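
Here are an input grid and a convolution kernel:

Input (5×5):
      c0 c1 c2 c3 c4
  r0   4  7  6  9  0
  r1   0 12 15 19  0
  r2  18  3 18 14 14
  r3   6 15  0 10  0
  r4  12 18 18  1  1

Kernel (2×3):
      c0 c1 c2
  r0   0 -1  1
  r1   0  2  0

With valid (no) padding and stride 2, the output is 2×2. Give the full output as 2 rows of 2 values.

23 29
45 20

Output[0,0]: The receptive field on the input at this output position is [4 7 6 / 0 12 15]. Elementwise product with the kernel and sum: 7·-1 + 6·1 + 12·2.
Output[0,1]: The receptive field on the input at this output position is [6 9 0 / 15 19 0]. Elementwise product with the kernel and sum: 9·-1 + 0·1 + 19·2.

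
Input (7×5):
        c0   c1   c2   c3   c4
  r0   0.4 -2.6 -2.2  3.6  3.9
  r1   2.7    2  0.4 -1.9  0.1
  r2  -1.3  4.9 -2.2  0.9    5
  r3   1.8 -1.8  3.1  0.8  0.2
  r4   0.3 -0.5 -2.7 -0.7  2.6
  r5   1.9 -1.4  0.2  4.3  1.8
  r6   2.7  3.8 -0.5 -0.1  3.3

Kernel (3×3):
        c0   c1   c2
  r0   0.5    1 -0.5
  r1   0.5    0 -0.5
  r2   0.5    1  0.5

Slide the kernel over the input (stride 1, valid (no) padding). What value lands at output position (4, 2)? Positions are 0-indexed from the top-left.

-2.85

The receptive field on the input at this output position is [-2.7 -0.7 2.6 / 0.2 4.3 1.8 / -0.5 -0.1 3.3]. Elementwise product with the kernel and sum: -2.7·0.5 + -0.7·1 + 2.6·-0.5 + 0.2·0.5 + 1.8·-0.5 + -0.5·0.5 + -0.1·1 + 3.3·0.5.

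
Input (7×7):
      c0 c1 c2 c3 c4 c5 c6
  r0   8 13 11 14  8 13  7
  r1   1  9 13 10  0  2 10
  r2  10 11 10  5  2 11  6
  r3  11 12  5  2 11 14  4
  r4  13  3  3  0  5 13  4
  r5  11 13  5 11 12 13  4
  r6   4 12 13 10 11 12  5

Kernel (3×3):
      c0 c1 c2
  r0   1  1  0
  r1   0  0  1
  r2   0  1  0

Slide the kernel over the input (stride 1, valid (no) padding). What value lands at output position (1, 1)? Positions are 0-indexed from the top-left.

The receptive field on the input at this output position is [9 13 10 / 11 10 5 / 12 5 2]. Elementwise product with the kernel and sum: 9·1 + 13·1 + 5·1 + 5·1.

32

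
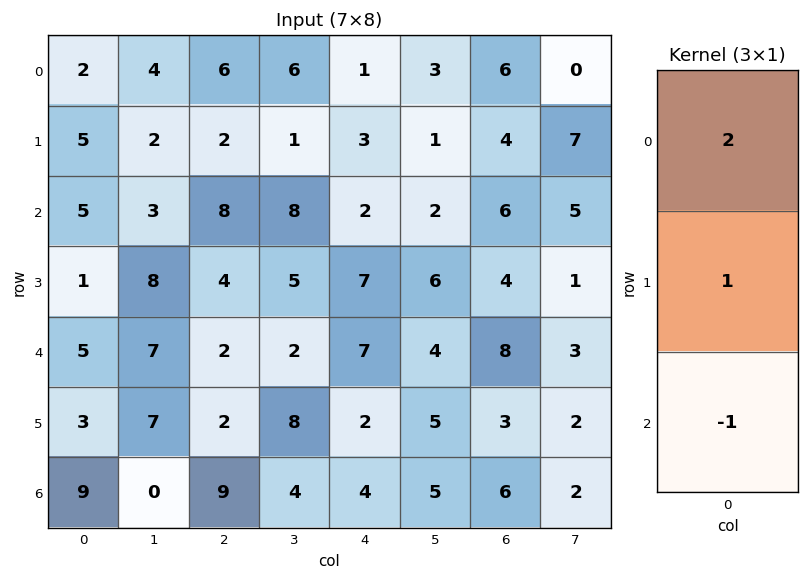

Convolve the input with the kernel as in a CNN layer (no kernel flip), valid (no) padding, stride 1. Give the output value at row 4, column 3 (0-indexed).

The receptive field on the input at this output position is [2 / 8 / 4]. Elementwise product with the kernel and sum: 2·2 + 8·1 + 4·-1.

8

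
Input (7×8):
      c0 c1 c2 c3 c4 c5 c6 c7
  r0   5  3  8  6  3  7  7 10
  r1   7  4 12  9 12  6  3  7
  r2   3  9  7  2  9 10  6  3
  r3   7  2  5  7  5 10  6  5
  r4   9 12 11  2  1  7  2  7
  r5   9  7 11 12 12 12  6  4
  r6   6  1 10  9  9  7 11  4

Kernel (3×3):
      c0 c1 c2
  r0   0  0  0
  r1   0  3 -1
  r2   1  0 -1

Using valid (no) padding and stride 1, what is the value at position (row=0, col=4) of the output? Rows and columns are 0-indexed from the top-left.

The receptive field on the input at this output position is [3 7 7 / 12 6 3 / 9 10 6]. Elementwise product with the kernel and sum: 6·3 + 3·-1 + 9·1 + 6·-1.

18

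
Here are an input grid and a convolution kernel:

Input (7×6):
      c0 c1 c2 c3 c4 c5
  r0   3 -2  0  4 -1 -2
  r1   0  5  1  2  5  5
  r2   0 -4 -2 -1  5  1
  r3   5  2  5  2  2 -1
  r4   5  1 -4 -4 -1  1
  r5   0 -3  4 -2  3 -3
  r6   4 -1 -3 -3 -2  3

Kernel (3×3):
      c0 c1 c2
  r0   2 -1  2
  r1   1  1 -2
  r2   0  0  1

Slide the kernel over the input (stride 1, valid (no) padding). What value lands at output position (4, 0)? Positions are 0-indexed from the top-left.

-13

The receptive field on the input at this output position is [5 1 -4 / 0 -3 4 / 4 -1 -3]. Elementwise product with the kernel and sum: 5·2 + 1·-1 + -4·2 + 0·1 + -3·1 + 4·-2 + -3·1.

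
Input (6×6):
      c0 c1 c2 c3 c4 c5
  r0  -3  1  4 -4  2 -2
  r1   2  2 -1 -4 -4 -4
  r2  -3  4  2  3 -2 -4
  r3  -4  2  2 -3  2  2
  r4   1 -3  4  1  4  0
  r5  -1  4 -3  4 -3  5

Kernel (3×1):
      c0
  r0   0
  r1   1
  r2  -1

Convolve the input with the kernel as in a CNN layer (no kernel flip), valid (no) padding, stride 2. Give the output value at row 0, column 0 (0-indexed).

5

The receptive field on the input at this output position is [-3 / 2 / -3]. Elementwise product with the kernel and sum: 2·1 + -3·-1.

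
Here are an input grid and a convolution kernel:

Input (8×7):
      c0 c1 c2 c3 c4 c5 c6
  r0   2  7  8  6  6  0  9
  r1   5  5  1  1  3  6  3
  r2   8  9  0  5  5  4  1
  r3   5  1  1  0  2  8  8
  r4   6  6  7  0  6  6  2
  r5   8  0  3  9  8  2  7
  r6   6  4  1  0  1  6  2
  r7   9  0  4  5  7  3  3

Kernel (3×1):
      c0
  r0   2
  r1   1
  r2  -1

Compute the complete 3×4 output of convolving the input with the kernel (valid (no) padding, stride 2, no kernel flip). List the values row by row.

1 17 10 20
15 -6 6 8
14 16 19 9

Output[0,0]: The receptive field on the input at this output position is [2 / 5 / 8]. Elementwise product with the kernel and sum: 2·2 + 5·1 + 8·-1.
Output[0,1]: The receptive field on the input at this output position is [8 / 1 / 0]. Elementwise product with the kernel and sum: 8·2 + 1·1 + 0·-1.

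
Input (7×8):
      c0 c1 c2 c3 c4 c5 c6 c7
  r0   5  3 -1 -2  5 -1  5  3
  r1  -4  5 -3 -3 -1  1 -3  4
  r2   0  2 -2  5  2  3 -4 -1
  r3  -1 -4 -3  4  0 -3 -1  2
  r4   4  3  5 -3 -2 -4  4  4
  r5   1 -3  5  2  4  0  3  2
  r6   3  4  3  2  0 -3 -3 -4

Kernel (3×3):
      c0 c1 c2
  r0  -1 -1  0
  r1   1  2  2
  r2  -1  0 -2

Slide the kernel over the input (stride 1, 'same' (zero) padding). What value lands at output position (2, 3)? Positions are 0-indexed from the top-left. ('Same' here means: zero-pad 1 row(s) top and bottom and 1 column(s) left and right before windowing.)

The receptive field on the zero-padded input at this output position is [-3 -3 -1 / -2 5 2 / -3 4 0]. Elementwise product with the kernel and sum: -3·-1 + -3·-1 + -2·1 + 5·2 + 2·2 + -3·-1 + 0·-2.

21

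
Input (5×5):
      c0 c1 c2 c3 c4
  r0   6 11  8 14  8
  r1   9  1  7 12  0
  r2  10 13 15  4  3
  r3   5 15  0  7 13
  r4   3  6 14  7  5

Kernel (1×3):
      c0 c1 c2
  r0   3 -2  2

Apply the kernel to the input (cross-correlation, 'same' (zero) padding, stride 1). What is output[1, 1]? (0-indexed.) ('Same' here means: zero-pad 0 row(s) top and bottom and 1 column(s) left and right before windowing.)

39

The receptive field on the zero-padded input at this output position is [9 1 7]. Elementwise product with the kernel and sum: 9·3 + 1·-2 + 7·2.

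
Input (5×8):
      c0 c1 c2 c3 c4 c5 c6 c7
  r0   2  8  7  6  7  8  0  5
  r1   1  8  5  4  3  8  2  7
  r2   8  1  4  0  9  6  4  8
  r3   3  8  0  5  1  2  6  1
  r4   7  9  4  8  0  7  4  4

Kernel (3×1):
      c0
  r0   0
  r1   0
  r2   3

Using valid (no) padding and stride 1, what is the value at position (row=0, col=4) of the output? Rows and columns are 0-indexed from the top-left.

27

The receptive field on the input at this output position is [7 / 3 / 9]. Elementwise product with the kernel and sum: 9·3.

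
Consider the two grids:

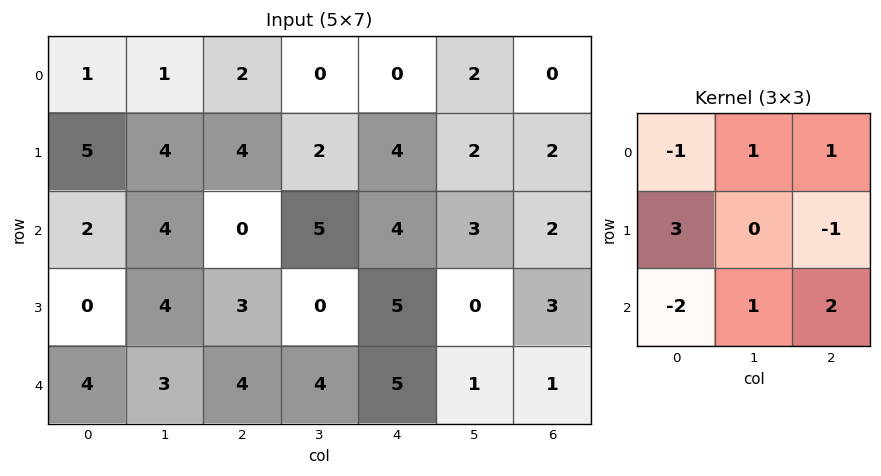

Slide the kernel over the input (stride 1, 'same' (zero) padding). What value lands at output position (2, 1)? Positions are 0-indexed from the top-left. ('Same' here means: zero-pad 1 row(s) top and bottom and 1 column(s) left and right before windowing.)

The receptive field on the zero-padded input at this output position is [5 4 4 / 2 4 0 / 0 4 3]. Elementwise product with the kernel and sum: 5·-1 + 4·1 + 4·1 + 2·3 + 0·-1 + 0·-2 + 4·1 + 3·2.

19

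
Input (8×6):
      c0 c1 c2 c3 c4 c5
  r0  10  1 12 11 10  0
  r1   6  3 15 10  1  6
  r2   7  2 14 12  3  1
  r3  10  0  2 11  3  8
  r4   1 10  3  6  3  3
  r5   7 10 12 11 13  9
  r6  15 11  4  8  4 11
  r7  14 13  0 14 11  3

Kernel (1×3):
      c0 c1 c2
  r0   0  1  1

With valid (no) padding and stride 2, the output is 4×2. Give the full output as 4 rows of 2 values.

Output[0,0]: The receptive field on the input at this output position is [10 1 12]. Elementwise product with the kernel and sum: 1·1 + 12·1.

13 21
16 15
13 9
15 12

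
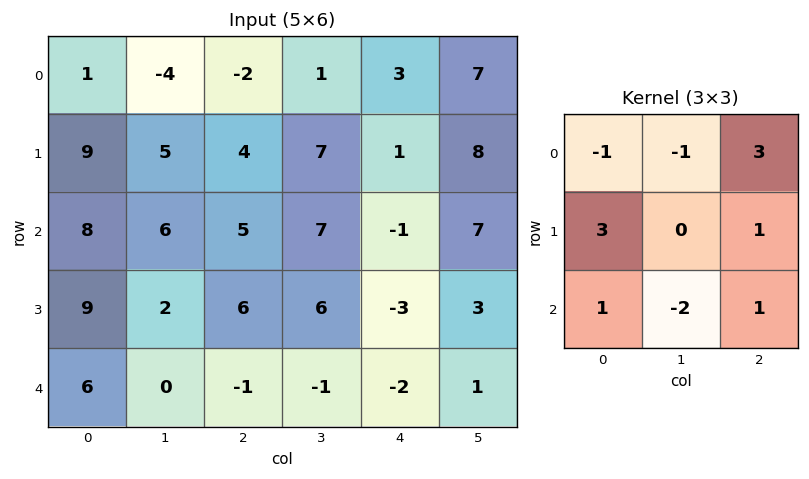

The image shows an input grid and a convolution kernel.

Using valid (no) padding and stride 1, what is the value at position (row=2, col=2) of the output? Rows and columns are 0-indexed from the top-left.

-1

The receptive field on the input at this output position is [5 7 -1 / 6 6 -3 / -1 -1 -2]. Elementwise product with the kernel and sum: 5·-1 + 7·-1 + -1·3 + 6·3 + -3·1 + -1·1 + -1·-2 + -2·1.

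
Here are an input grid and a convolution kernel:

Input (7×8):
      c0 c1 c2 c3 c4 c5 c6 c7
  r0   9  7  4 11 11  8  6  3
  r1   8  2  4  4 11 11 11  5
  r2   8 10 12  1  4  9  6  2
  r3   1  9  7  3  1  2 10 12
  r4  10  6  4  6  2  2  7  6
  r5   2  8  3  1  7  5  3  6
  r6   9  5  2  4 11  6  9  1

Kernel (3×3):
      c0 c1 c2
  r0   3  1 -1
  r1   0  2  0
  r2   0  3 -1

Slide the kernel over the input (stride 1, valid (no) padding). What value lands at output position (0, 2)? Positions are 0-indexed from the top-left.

19

The receptive field on the input at this output position is [4 11 11 / 4 4 11 / 12 1 4]. Elementwise product with the kernel and sum: 4·3 + 11·1 + 11·-1 + 4·2 + 1·3 + 4·-1.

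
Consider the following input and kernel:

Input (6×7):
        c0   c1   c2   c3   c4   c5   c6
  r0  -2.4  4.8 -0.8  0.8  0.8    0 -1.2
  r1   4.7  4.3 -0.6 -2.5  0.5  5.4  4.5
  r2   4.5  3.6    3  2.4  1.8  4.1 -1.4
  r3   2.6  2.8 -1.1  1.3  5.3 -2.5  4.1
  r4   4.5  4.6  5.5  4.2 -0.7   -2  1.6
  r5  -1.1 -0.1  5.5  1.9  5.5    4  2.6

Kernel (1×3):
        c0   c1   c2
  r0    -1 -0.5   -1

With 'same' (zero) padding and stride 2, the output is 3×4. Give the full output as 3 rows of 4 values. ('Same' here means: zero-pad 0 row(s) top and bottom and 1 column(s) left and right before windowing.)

Output[0,0]: The receptive field on the zero-padded input at this output position is [0 -2.4 4.8]. Elementwise product with the kernel and sum: 0·-1 + -2.4·-0.5 + 4.8·-1.

-3.6 -5.2 -1.2 0.6
-5.85 -7.5 -7.4 -3.4
-6.85 -11.55 -1.85 1.2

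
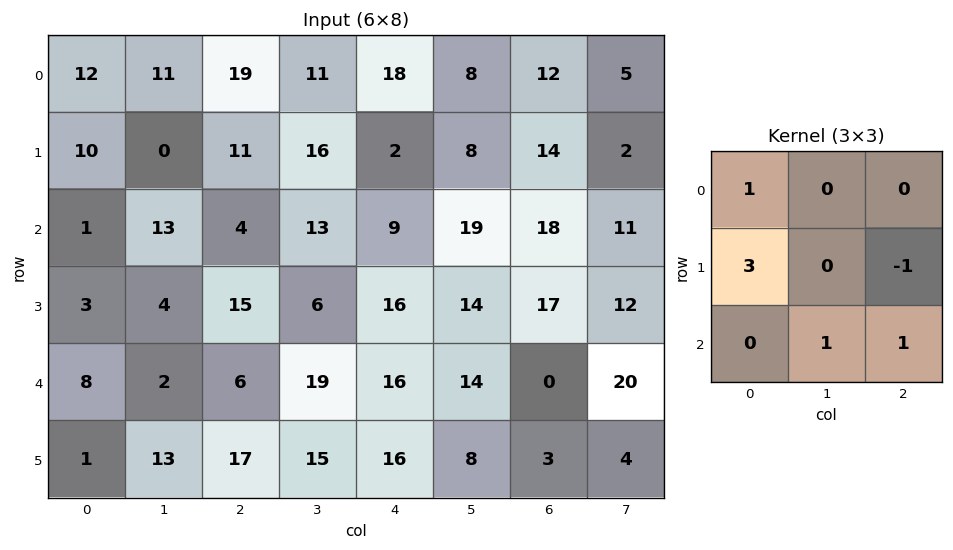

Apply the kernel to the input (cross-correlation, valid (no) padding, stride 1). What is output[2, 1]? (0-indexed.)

The receptive field on the input at this output position is [13 4 13 / 4 15 6 / 2 6 19]. Elementwise product with the kernel and sum: 13·1 + 4·3 + 6·-1 + 6·1 + 19·1.

44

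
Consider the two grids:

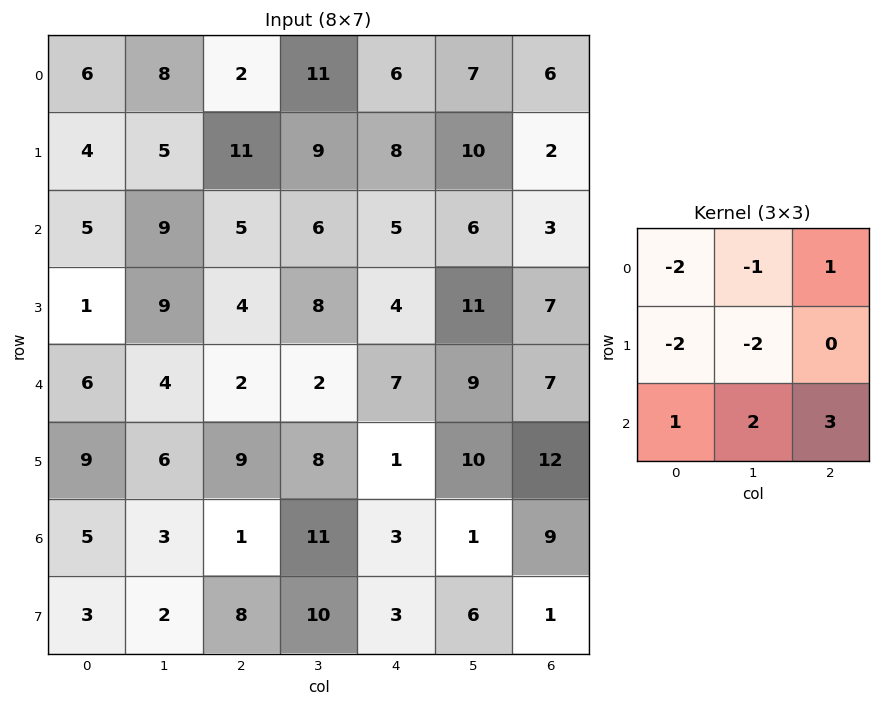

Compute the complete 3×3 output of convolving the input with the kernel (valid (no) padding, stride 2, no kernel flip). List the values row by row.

2 -17 -23
-14 -8 3
-30 -1 -6

Output[0,0]: The receptive field on the input at this output position is [6 8 2 / 4 5 11 / 5 9 5]. Elementwise product with the kernel and sum: 6·-2 + 8·-1 + 2·1 + 4·-2 + 5·-2 + 5·1 + 9·2 + 5·3.
Output[0,1]: The receptive field on the input at this output position is [2 11 6 / 11 9 8 / 5 6 5]. Elementwise product with the kernel and sum: 2·-2 + 11·-1 + 6·1 + 11·-2 + 9·-2 + 5·1 + 6·2 + 5·3.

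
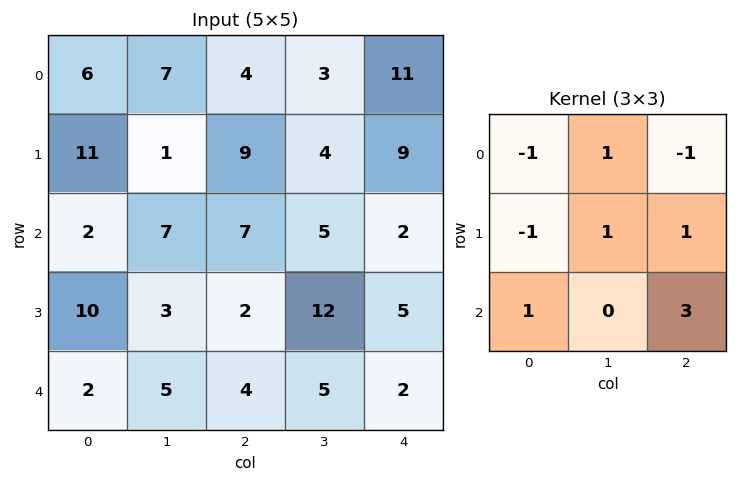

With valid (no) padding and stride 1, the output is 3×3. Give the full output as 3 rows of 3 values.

Output[0,0]: The receptive field on the input at this output position is [6 7 4 / 11 1 9 / 2 7 7]. Elementwise product with the kernel and sum: 6·-1 + 7·1 + 4·-1 + 11·-1 + 1·1 + 9·1 + 2·1 + 7·3.
Output[0,1]: The receptive field on the input at this output position is [7 4 3 / 1 9 4 / 7 7 5]. Elementwise product with the kernel and sum: 7·-1 + 4·1 + 3·-1 + 1·-1 + 9·1 + 4·1 + 7·1 + 5·3.

19 28 5
9 48 3
7 26 21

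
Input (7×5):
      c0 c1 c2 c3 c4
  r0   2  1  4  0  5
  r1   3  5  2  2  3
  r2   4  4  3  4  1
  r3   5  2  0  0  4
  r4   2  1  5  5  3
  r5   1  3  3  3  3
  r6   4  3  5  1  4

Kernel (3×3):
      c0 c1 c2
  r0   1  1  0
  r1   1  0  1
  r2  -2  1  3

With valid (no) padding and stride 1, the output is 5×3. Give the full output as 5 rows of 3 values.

Output[0,0]: The receptive field on the input at this output position is [2 1 4 / 3 5 2 / 4 4 3]. Elementwise product with the kernel and sum: 2·1 + 1·1 + 3·1 + 2·1 + 4·-2 + 4·1 + 3·3.
Output[0,1]: The receptive field on the input at this output position is [1 4 0 / 5 2 2 / 4 3 4]. Elementwise product with the kernel and sum: 1·1 + 4·1 + 5·1 + 2·1 + 4·-2 + 3·1 + 4·3.

13 19 10
7 11 20
25 27 15
24 14 14
17 14 19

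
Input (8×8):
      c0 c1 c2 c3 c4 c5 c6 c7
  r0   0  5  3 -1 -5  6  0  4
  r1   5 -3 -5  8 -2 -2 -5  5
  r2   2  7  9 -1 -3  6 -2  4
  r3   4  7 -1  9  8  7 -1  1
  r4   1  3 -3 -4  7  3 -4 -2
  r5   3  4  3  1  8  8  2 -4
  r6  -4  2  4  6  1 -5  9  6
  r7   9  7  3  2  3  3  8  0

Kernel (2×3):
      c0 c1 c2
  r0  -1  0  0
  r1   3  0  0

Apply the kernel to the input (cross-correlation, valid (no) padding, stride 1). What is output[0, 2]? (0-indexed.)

-18

The receptive field on the input at this output position is [3 -1 -5 / -5 8 -2]. Elementwise product with the kernel and sum: 3·-1 + -5·3.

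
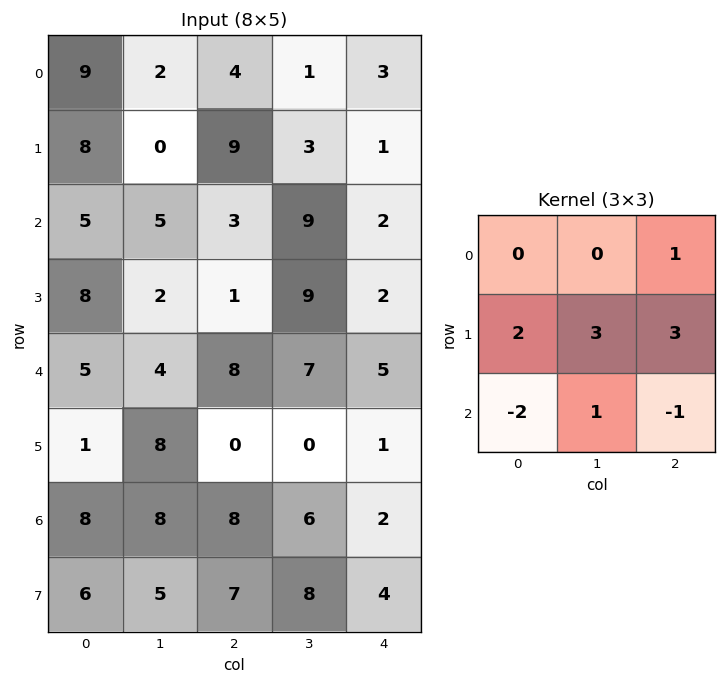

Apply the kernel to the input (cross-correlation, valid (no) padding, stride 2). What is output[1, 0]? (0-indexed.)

The receptive field on the input at this output position is [5 5 3 / 8 2 1 / 5 4 8]. Elementwise product with the kernel and sum: 3·1 + 8·2 + 2·3 + 1·3 + 5·-2 + 4·1 + 8·-1.

14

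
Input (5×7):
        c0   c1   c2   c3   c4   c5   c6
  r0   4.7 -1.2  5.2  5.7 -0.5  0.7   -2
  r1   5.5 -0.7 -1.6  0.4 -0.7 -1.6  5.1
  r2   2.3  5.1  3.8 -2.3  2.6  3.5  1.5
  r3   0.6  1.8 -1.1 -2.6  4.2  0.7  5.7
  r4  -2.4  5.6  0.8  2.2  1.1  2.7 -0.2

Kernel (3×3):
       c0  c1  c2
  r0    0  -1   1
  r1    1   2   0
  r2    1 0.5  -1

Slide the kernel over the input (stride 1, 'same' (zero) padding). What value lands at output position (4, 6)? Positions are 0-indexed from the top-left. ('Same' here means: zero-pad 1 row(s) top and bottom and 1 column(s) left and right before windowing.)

-3.4

The receptive field on the zero-padded input at this output position is [0.7 5.7 0 / 2.7 -0.2 0 / 0 0 0]. Elementwise product with the kernel and sum: 5.7·-1 + 0·1 + 2.7·1 + -0.2·2 + 0·1 + 0·0.5 + 0·-1.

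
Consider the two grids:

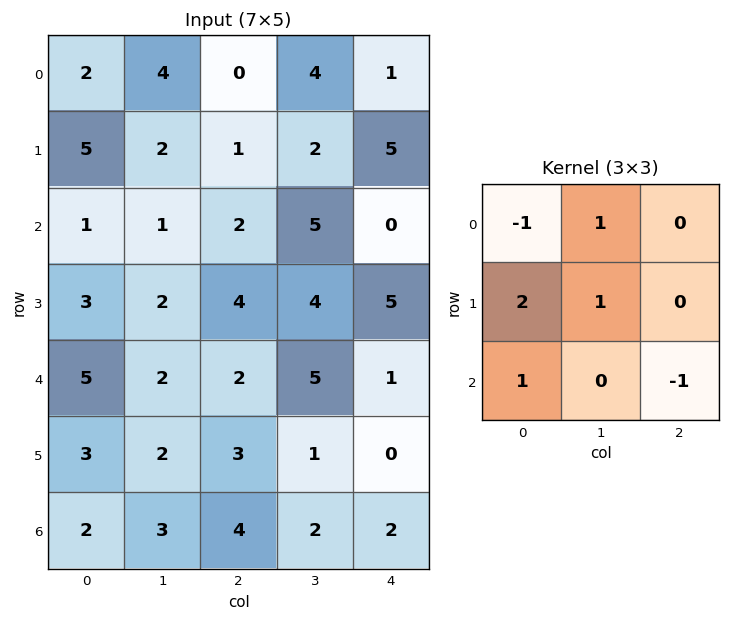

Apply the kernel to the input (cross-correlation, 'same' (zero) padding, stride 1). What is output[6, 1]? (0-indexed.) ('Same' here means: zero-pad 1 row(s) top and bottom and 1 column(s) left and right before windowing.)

The receptive field on the zero-padded input at this output position is [3 2 3 / 2 3 4 / 0 0 0]. Elementwise product with the kernel and sum: 3·-1 + 2·1 + 2·2 + 3·1 + 0·1 + 0·-1.

6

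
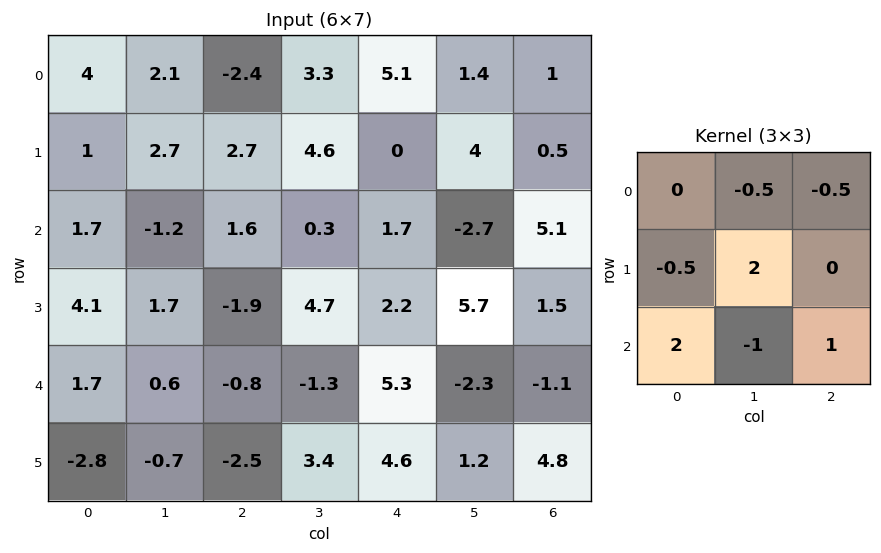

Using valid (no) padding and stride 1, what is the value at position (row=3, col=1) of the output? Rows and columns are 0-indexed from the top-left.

The receptive field on the input at this output position is [1.7 -1.9 4.7 / 0.6 -0.8 -1.3 / -0.7 -2.5 3.4]. Elementwise product with the kernel and sum: -1.9·-0.5 + 4.7·-0.5 + 0.6·-0.5 + -0.8·2 + -0.7·2 + -2.5·-1 + 3.4·1.

1.2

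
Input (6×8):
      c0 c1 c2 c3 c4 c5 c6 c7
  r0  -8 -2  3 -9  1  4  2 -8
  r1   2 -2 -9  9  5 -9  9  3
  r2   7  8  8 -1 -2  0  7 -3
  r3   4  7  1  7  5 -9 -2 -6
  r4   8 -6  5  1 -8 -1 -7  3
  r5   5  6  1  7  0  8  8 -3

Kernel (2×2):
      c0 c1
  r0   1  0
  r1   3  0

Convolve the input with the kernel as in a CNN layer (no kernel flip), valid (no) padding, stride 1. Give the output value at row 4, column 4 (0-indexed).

The receptive field on the input at this output position is [-8 -1 / 0 8]. Elementwise product with the kernel and sum: -8·1 + 0·3.

-8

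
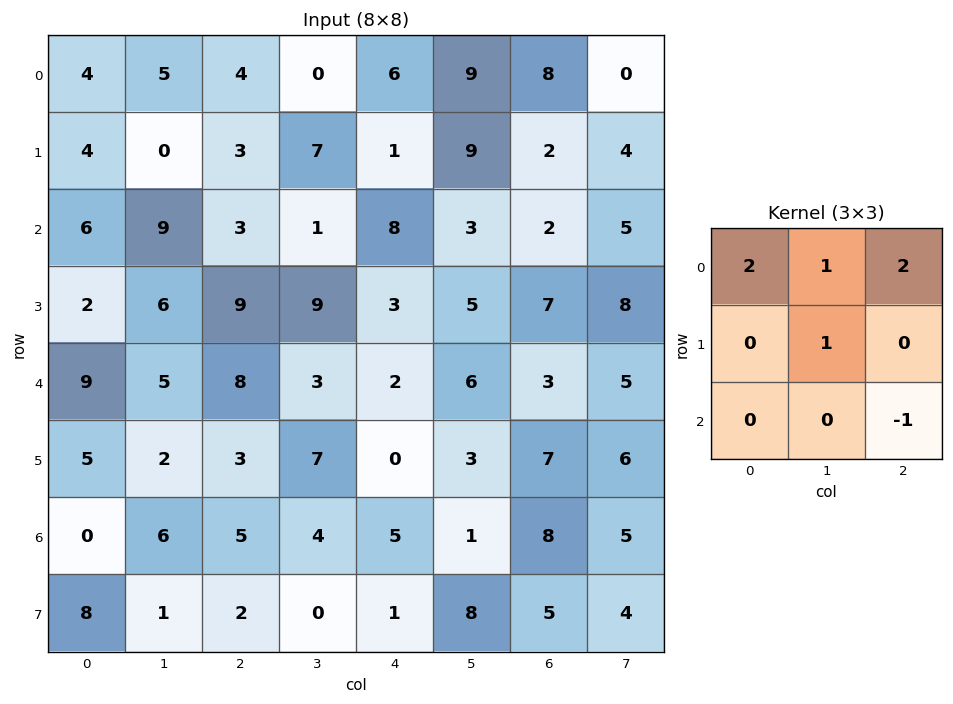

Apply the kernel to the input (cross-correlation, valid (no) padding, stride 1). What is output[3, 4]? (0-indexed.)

24

The receptive field on the input at this output position is [3 5 7 / 2 6 3 / 0 3 7]. Elementwise product with the kernel and sum: 3·2 + 5·1 + 7·2 + 6·1 + 7·-1.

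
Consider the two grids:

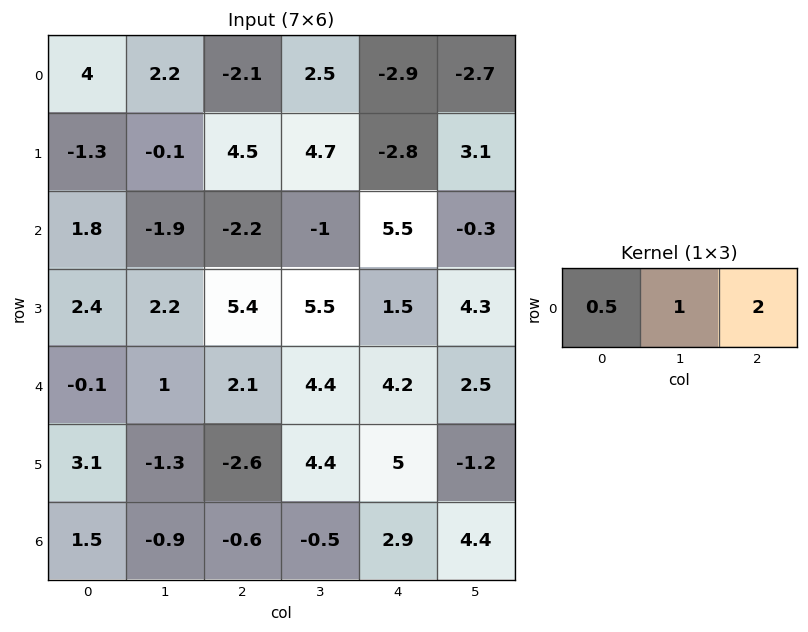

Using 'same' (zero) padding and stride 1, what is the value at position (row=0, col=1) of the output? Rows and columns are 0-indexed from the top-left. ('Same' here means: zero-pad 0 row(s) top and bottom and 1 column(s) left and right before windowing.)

0

The receptive field on the zero-padded input at this output position is [4 2.2 -2.1]. Elementwise product with the kernel and sum: 4·0.5 + 2.2·1 + -2.1·2.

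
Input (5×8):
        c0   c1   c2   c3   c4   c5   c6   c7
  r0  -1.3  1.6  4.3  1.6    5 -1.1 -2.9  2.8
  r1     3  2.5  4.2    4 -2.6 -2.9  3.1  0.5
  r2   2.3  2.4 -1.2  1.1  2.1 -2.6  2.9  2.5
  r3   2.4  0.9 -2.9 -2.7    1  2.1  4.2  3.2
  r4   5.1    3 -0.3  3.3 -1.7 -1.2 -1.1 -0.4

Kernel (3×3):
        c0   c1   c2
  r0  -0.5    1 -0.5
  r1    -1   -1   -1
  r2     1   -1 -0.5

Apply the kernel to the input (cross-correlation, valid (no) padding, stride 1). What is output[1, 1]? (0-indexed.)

3.8

The receptive field on the input at this output position is [2.5 4.2 4 / 2.4 -1.2 1.1 / 0.9 -2.9 -2.7]. Elementwise product with the kernel and sum: 2.5·-0.5 + 4.2·1 + 4·-0.5 + 2.4·-1 + -1.2·-1 + 1.1·-1 + 0.9·1 + -2.9·-1 + -2.7·-0.5.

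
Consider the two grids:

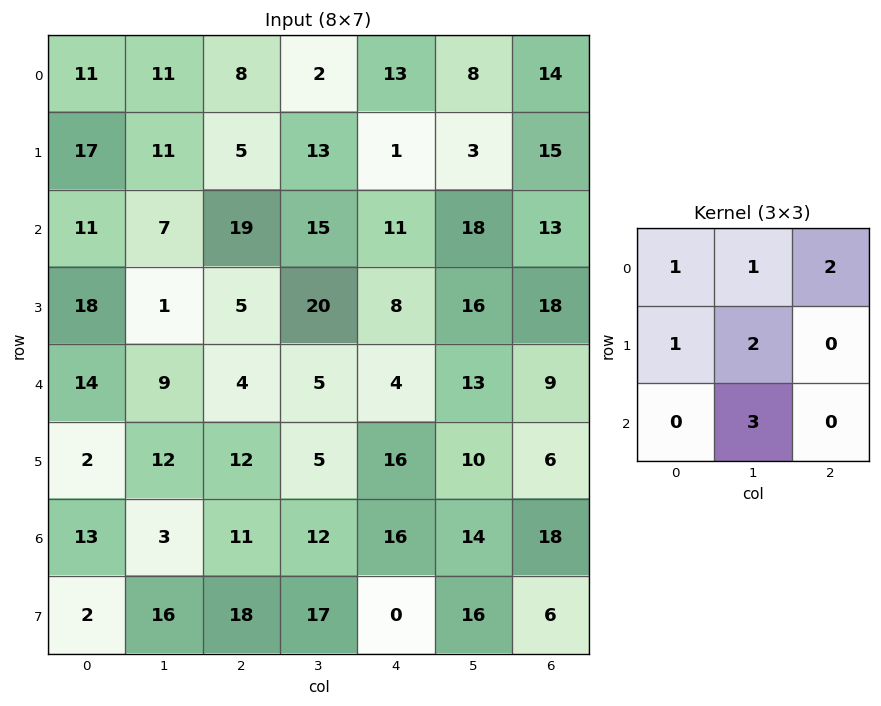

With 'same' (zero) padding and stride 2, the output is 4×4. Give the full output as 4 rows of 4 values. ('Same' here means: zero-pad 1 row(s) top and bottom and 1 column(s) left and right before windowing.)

Output[0,0]: The receptive field on the zero-padded input at this output position is [0 0 0 / 0 11 11 / 0 17 11]. Elementwise product with the kernel and sum: 0·1 + 0·1 + 0·2 + 0·1 + 11·2 + 17·3.

73 42 31 81
115 102 81 116
54 99 121 83
58 113 85 84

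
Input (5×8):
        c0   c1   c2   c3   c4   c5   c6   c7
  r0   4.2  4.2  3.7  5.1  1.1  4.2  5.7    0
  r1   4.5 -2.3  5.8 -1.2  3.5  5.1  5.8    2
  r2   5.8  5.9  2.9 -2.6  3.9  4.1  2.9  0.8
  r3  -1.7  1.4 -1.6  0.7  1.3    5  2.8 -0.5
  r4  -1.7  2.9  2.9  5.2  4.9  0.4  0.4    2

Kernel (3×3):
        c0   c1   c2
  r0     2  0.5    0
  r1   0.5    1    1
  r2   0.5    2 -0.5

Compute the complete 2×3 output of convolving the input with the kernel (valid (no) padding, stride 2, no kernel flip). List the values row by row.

29.5 9.45 25.65
17 15.1 21.35

Output[0,0]: The receptive field on the input at this output position is [4.2 4.2 3.7 / 4.5 -2.3 5.8 / 5.8 5.9 2.9]. Elementwise product with the kernel and sum: 4.2·2 + 4.2·0.5 + 4.5·0.5 + -2.3·1 + 5.8·1 + 5.8·0.5 + 5.9·2 + 2.9·-0.5.
Output[0,1]: The receptive field on the input at this output position is [3.7 5.1 1.1 / 5.8 -1.2 3.5 / 2.9 -2.6 3.9]. Elementwise product with the kernel and sum: 3.7·2 + 5.1·0.5 + 5.8·0.5 + -1.2·1 + 3.5·1 + 2.9·0.5 + -2.6·2 + 3.9·-0.5.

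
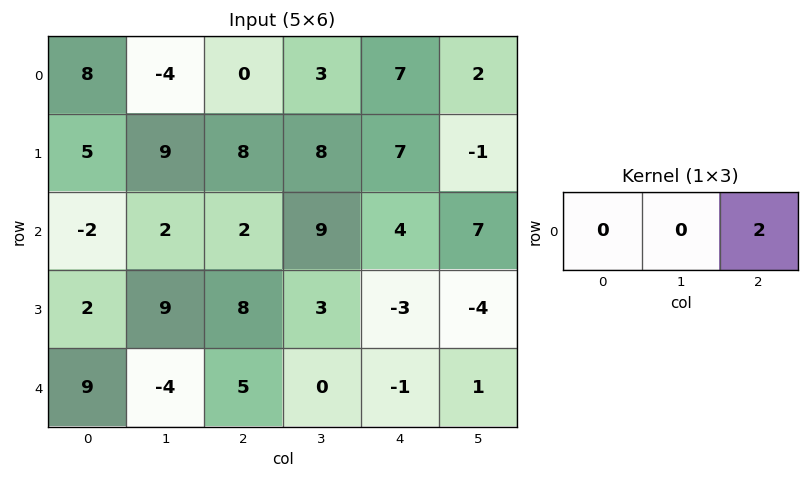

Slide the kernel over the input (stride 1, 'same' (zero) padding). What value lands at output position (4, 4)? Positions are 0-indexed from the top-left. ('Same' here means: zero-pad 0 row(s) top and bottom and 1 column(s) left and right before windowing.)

The receptive field on the zero-padded input at this output position is [0 -1 1]. Elementwise product with the kernel and sum: 1·2.

2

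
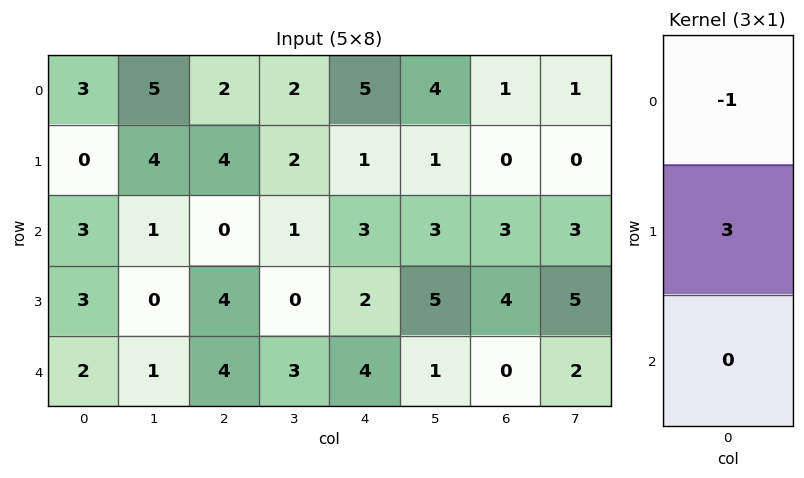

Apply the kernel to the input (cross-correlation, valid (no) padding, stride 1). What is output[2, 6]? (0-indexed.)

9

The receptive field on the input at this output position is [3 / 4 / 0]. Elementwise product with the kernel and sum: 3·-1 + 4·3.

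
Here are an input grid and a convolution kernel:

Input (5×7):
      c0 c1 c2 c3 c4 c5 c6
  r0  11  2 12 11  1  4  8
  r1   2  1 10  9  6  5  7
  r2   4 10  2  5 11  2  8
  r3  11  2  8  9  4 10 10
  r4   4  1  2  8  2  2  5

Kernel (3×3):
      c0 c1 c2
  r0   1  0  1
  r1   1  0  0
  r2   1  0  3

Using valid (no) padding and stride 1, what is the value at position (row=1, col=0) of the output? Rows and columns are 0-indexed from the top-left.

51

The receptive field on the input at this output position is [2 1 10 / 4 10 2 / 11 2 8]. Elementwise product with the kernel and sum: 2·1 + 10·1 + 4·1 + 11·1 + 8·3.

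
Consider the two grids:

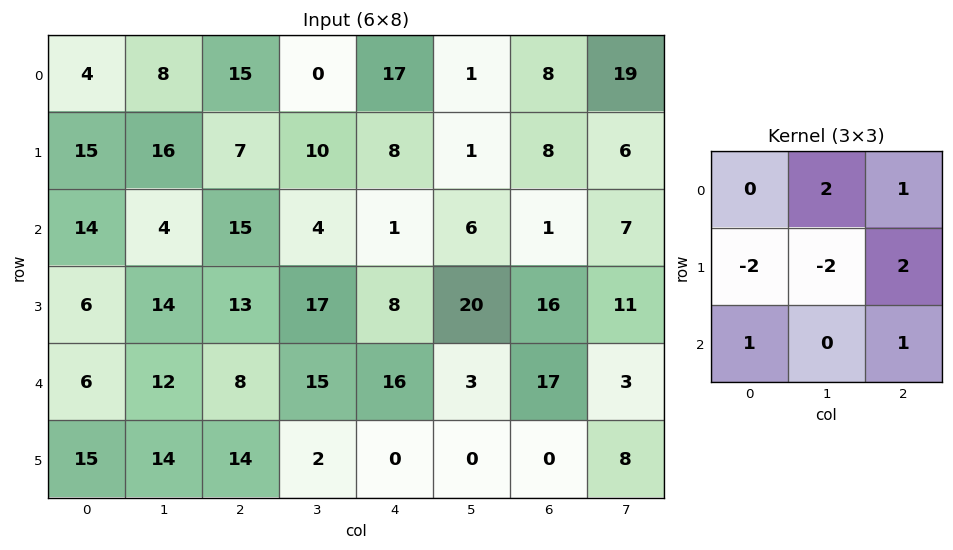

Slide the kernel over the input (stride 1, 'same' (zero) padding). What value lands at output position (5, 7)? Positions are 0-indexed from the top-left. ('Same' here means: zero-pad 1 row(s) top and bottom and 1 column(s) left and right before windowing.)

-10

The receptive field on the zero-padded input at this output position is [17 3 0 / 0 8 0 / 0 0 0]. Elementwise product with the kernel and sum: 3·2 + 0·1 + 0·-2 + 8·-2 + 0·2 + 0·1 + 0·1.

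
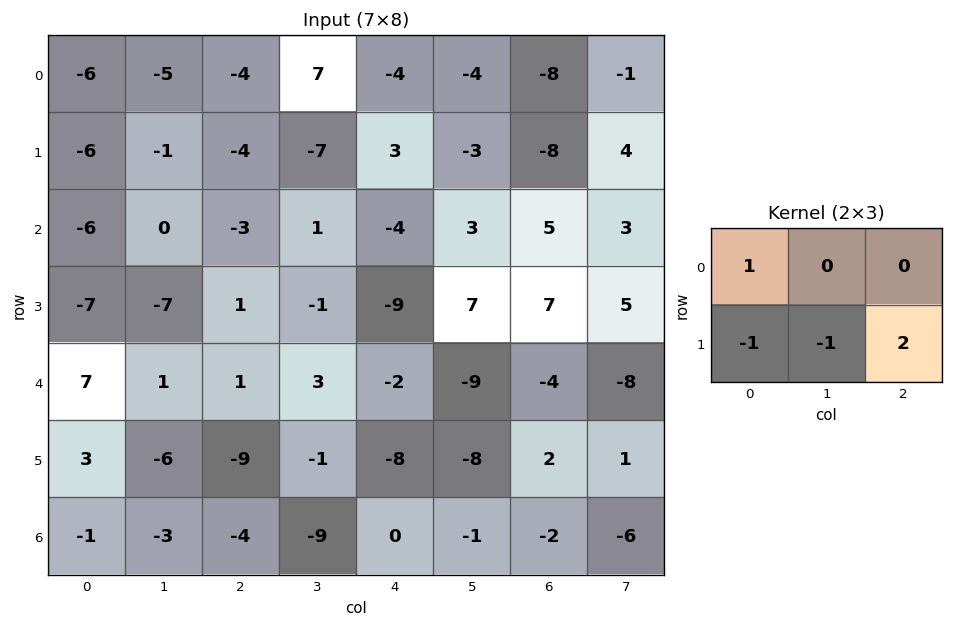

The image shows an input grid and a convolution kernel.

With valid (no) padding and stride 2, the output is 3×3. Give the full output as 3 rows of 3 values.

-7 13 -20
10 -21 12
-8 -5 18

Output[0,0]: The receptive field on the input at this output position is [-6 -5 -4 / -6 -1 -4]. Elementwise product with the kernel and sum: -6·1 + -6·-1 + -1·-1 + -4·2.
Output[0,1]: The receptive field on the input at this output position is [-4 7 -4 / -4 -7 3]. Elementwise product with the kernel and sum: -4·1 + -4·-1 + -7·-1 + 3·2.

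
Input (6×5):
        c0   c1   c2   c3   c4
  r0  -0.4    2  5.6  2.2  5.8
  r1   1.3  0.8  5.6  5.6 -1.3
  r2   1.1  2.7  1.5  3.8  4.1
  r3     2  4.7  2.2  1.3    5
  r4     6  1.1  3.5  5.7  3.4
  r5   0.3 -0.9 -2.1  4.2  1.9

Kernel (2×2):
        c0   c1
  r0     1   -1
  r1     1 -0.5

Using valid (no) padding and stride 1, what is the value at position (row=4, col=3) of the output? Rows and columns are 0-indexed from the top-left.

The receptive field on the input at this output position is [5.7 3.4 / 4.2 1.9]. Elementwise product with the kernel and sum: 5.7·1 + 3.4·-1 + 4.2·1 + 1.9·-0.5.

5.55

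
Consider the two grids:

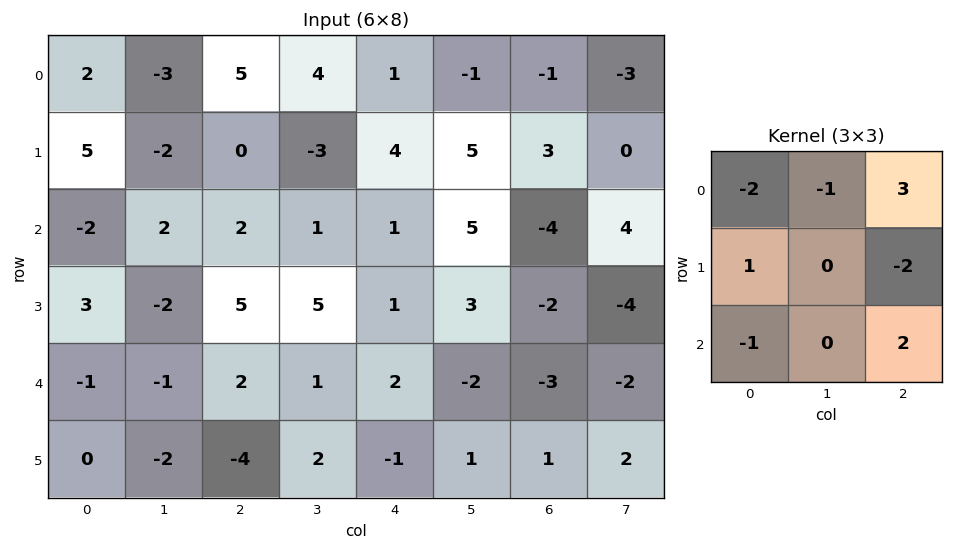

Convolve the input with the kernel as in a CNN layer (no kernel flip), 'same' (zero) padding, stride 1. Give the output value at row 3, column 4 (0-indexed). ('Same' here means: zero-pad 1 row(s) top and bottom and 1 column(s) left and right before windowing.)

6

The receptive field on the zero-padded input at this output position is [1 1 5 / 5 1 3 / 1 2 -2]. Elementwise product with the kernel and sum: 1·-2 + 1·-1 + 5·3 + 5·1 + 3·-2 + 1·-1 + -2·2.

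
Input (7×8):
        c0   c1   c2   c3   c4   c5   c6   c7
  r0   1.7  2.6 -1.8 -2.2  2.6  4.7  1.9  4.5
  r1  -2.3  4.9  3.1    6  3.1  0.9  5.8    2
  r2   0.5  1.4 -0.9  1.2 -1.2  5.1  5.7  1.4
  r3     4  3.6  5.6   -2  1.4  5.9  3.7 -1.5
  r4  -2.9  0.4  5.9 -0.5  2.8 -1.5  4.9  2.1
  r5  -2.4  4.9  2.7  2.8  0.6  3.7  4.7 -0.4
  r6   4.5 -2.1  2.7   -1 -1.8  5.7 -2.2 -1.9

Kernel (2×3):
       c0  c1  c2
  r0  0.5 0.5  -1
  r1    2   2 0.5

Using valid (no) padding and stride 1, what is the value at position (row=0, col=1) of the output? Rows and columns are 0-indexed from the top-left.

The receptive field on the input at this output position is [2.6 -1.8 -2.2 / 4.9 3.1 6]. Elementwise product with the kernel and sum: 2.6·0.5 + -1.8·0.5 + -2.2·-1 + 4.9·2 + 3.1·2 + 6·0.5.

21.6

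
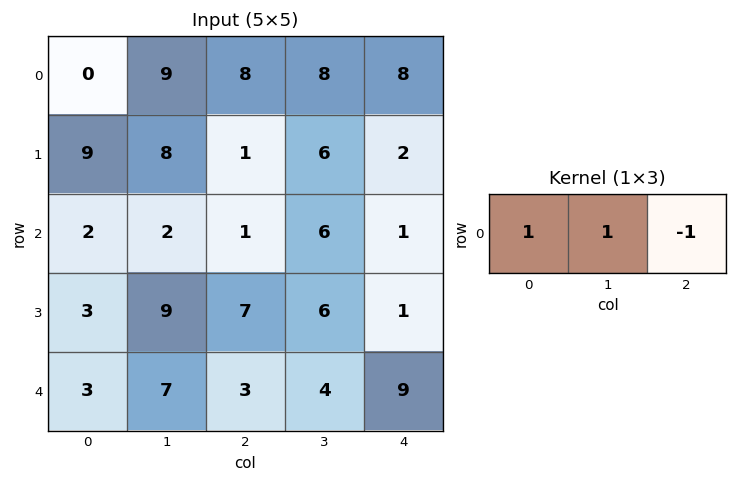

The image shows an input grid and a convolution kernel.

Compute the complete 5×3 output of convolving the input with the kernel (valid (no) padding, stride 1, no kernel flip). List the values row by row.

Output[0,0]: The receptive field on the input at this output position is [0 9 8]. Elementwise product with the kernel and sum: 0·1 + 9·1 + 8·-1.

1 9 8
16 3 5
3 -3 6
5 10 12
7 6 -2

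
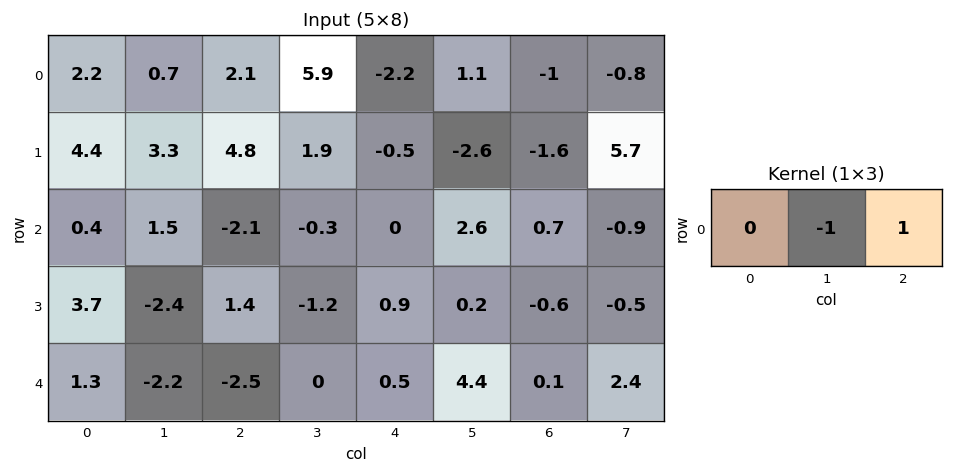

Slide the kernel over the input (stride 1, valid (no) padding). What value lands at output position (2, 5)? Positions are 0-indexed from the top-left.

The receptive field on the input at this output position is [2.6 0.7 -0.9]. Elementwise product with the kernel and sum: 0.7·-1 + -0.9·1.

-1.6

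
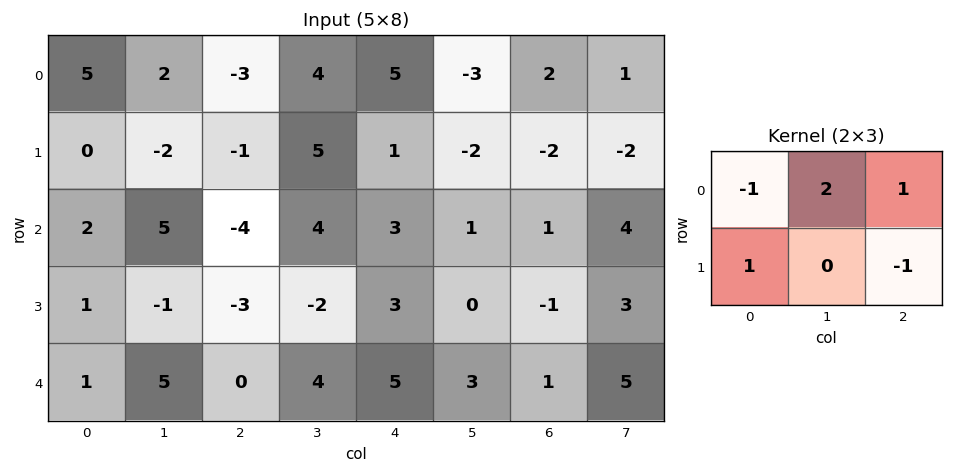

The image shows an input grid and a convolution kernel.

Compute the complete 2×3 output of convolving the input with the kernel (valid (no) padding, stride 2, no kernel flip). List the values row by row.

Output[0,0]: The receptive field on the input at this output position is [5 2 -3 / 0 -2 -1]. Elementwise product with the kernel and sum: 5·-1 + 2·2 + -3·1 + 0·1 + -1·-1.

-3 14 -6
8 9 4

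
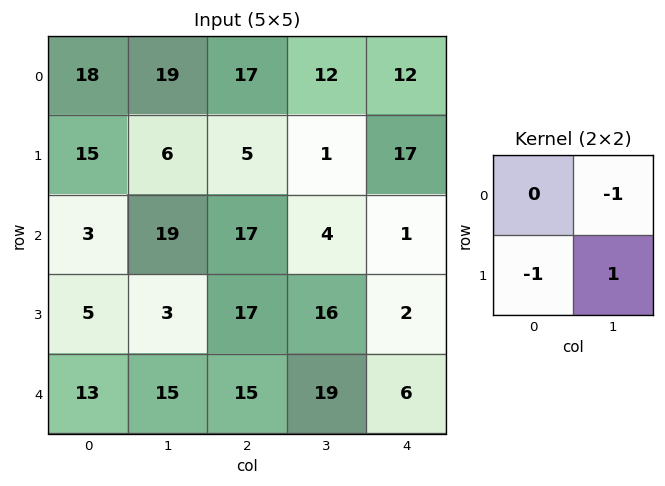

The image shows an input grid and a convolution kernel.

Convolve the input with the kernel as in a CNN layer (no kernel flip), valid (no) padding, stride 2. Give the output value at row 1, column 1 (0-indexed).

-5

The receptive field on the input at this output position is [17 4 / 17 16]. Elementwise product with the kernel and sum: 4·-1 + 17·-1 + 16·1.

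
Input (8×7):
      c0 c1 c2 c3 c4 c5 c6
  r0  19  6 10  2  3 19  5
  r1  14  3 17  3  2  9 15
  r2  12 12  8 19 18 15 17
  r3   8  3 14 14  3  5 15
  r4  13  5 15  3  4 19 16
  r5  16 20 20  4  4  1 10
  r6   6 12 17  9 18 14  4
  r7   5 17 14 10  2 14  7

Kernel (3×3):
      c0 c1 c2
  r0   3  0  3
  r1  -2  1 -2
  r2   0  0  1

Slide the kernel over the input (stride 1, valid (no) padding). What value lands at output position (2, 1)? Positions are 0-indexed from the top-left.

76

The receptive field on the input at this output position is [12 8 19 / 3 14 14 / 5 15 3]. Elementwise product with the kernel and sum: 12·3 + 19·3 + 3·-2 + 14·1 + 14·-2 + 3·1.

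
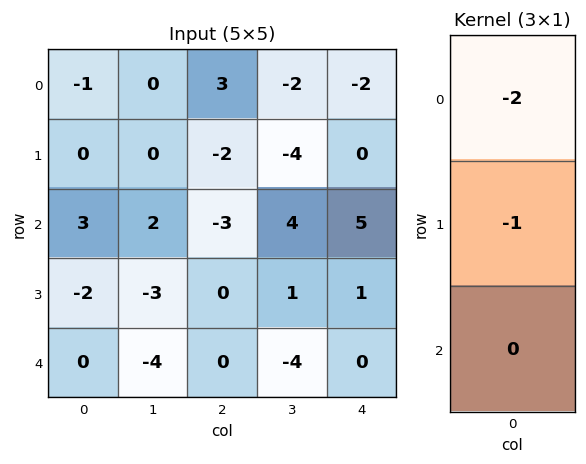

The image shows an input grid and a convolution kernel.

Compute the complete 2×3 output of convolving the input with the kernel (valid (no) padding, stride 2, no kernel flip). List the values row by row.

Output[0,0]: The receptive field on the input at this output position is [-1 / 0 / 3]. Elementwise product with the kernel and sum: -1·-2 + 0·-1.

2 -4 4
-4 6 -11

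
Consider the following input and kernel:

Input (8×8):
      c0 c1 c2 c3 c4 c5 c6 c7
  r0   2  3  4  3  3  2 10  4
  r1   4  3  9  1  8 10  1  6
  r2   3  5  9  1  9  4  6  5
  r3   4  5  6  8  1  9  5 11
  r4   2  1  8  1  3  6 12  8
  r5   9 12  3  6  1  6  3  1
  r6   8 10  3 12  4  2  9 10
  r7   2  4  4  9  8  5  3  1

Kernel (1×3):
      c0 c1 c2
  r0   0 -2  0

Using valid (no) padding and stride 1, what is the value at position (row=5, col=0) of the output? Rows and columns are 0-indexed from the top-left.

-24

The receptive field on the input at this output position is [9 12 3]. Elementwise product with the kernel and sum: 12·-2.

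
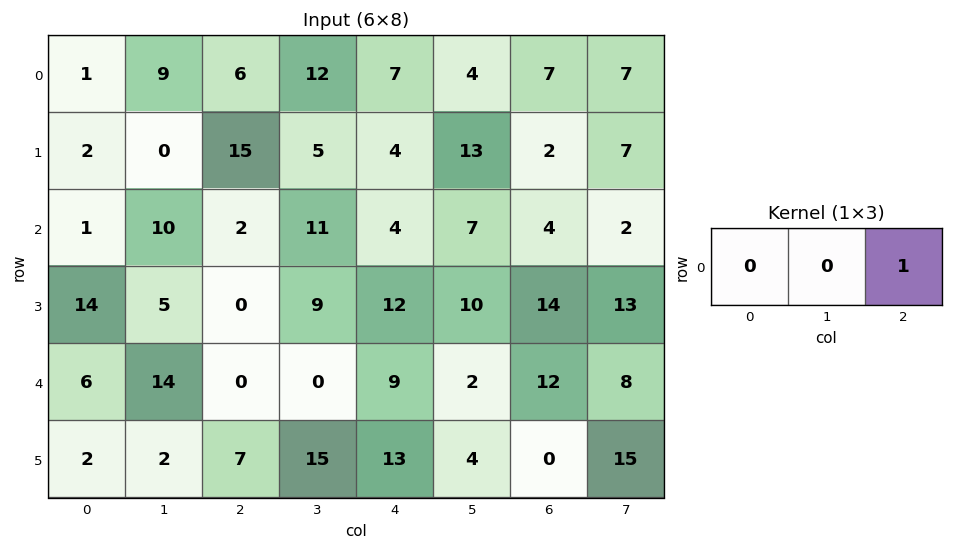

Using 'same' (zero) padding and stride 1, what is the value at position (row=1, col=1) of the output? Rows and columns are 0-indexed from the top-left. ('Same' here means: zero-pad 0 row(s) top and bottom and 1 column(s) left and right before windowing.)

15

The receptive field on the zero-padded input at this output position is [2 0 15]. Elementwise product with the kernel and sum: 15·1.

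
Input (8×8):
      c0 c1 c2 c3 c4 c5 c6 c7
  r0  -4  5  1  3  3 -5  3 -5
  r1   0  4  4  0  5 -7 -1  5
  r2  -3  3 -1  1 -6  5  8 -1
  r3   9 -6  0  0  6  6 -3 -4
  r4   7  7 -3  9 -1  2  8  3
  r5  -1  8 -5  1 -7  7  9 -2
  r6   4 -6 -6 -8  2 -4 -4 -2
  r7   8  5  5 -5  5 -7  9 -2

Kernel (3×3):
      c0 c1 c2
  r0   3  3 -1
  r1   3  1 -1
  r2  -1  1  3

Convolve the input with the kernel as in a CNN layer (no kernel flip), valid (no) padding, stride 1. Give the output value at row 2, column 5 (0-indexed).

The receptive field on the input at this output position is [5 8 -1 / 6 -3 -4 / 2 8 3]. Elementwise product with the kernel and sum: 5·3 + 8·3 + -1·-1 + 6·3 + -3·1 + -4·-1 + 2·-1 + 8·1 + 3·3.

74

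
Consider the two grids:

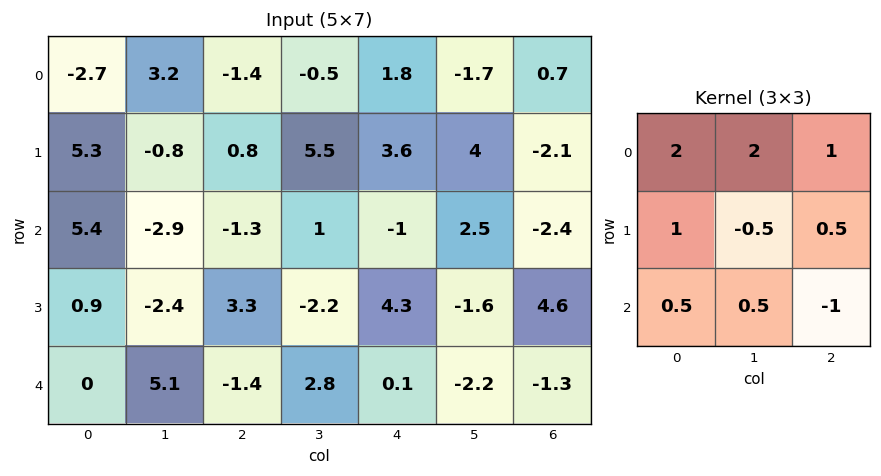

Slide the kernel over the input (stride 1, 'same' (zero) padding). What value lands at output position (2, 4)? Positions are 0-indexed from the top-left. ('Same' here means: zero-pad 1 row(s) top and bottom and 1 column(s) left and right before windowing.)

The receptive field on the zero-padded input at this output position is [5.5 3.6 4 / 1 -1 2.5 / -2.2 4.3 -1.6]. Elementwise product with the kernel and sum: 5.5·2 + 3.6·2 + 4·1 + 1·1 + -1·-0.5 + 2.5·0.5 + -2.2·0.5 + 4.3·0.5 + -1.6·-1.

27.6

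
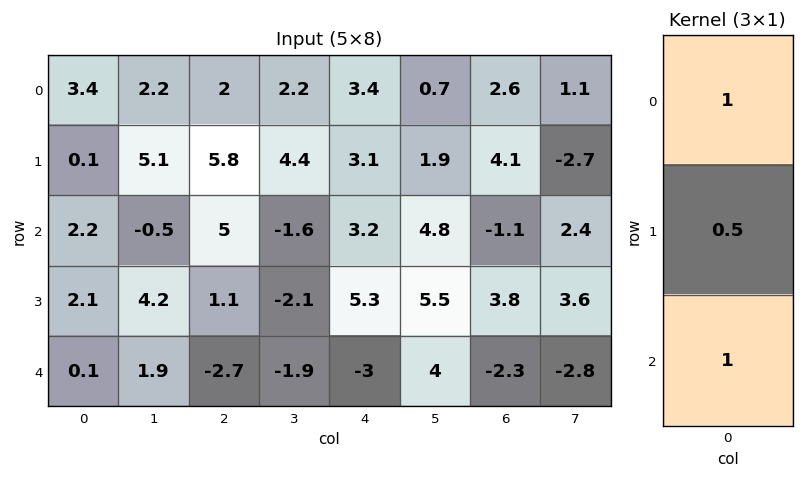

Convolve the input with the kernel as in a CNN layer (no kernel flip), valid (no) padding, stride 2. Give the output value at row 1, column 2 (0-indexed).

The receptive field on the input at this output position is [3.2 / 5.3 / -3]. Elementwise product with the kernel and sum: 3.2·1 + 5.3·0.5 + -3·1.

2.85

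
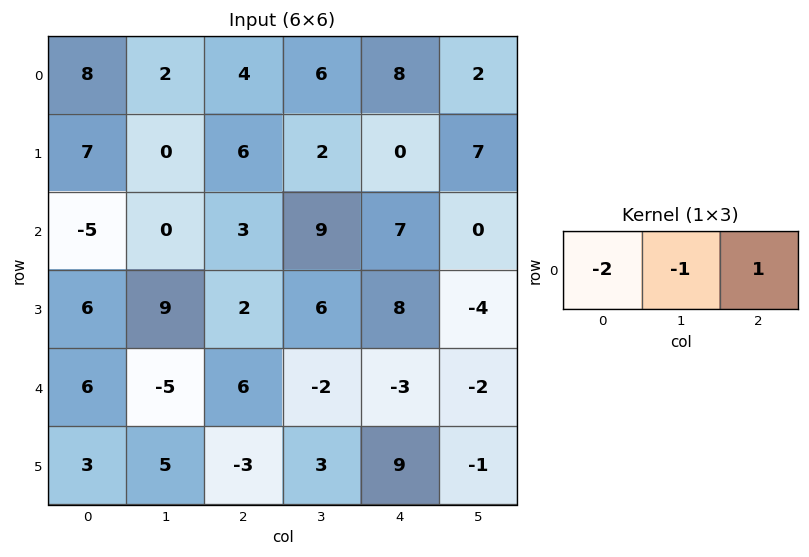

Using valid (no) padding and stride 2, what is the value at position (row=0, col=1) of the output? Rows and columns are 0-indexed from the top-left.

-6

The receptive field on the input at this output position is [4 6 8]. Elementwise product with the kernel and sum: 4·-2 + 6·-1 + 8·1.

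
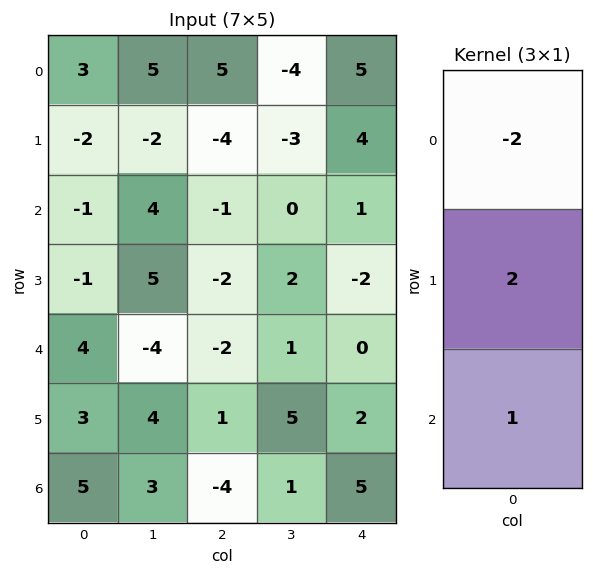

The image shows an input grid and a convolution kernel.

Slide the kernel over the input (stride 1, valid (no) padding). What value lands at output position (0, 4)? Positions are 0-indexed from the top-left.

The receptive field on the input at this output position is [5 / 4 / 1]. Elementwise product with the kernel and sum: 5·-2 + 4·2 + 1·1.

-1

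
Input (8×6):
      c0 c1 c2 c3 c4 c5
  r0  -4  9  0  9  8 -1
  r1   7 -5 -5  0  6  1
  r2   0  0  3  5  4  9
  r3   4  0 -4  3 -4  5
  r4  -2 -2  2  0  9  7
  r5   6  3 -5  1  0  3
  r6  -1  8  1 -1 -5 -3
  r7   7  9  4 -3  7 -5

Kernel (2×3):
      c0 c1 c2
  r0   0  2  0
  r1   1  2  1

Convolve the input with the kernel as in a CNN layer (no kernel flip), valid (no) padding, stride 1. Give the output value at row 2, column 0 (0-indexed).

The receptive field on the input at this output position is [0 0 3 / 4 0 -4]. Elementwise product with the kernel and sum: 0·2 + 4·1 + 0·2 + -4·1.

0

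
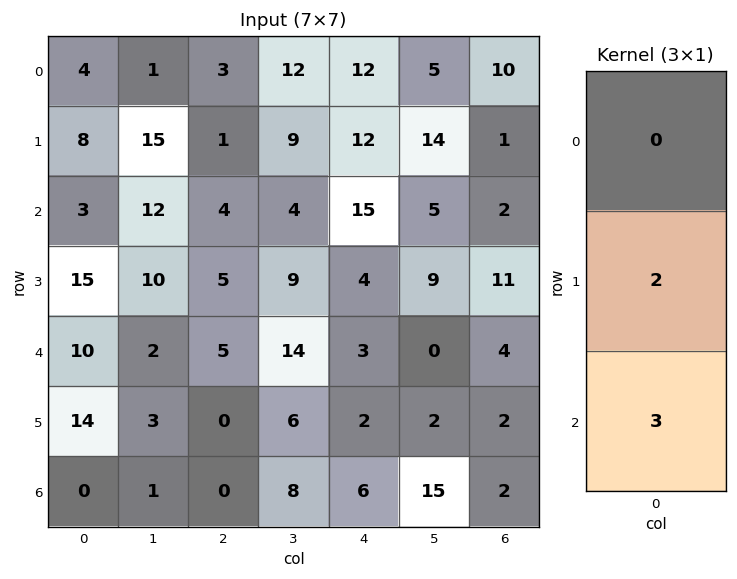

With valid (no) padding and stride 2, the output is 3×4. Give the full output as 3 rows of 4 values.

25 14 69 8
60 25 17 34
28 0 22 10

Output[0,0]: The receptive field on the input at this output position is [4 / 8 / 3]. Elementwise product with the kernel and sum: 8·2 + 3·3.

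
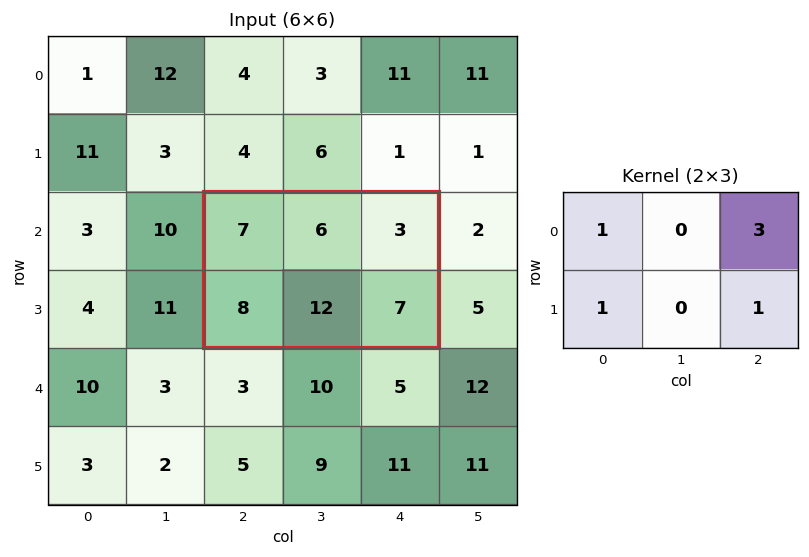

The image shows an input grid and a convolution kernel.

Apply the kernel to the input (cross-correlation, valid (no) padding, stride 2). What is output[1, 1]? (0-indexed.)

The receptive field on the input at this output position is [7 6 3 / 8 12 7]. Elementwise product with the kernel and sum: 7·1 + 3·3 + 8·1 + 7·1.

31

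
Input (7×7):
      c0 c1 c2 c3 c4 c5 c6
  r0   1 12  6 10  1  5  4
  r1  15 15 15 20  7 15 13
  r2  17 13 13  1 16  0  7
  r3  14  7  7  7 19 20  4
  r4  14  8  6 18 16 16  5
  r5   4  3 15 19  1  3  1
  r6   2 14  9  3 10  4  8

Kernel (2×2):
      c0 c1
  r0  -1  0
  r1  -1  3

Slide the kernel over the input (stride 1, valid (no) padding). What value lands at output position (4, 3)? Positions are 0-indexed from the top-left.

-34

The receptive field on the input at this output position is [18 16 / 19 1]. Elementwise product with the kernel and sum: 18·-1 + 19·-1 + 1·3.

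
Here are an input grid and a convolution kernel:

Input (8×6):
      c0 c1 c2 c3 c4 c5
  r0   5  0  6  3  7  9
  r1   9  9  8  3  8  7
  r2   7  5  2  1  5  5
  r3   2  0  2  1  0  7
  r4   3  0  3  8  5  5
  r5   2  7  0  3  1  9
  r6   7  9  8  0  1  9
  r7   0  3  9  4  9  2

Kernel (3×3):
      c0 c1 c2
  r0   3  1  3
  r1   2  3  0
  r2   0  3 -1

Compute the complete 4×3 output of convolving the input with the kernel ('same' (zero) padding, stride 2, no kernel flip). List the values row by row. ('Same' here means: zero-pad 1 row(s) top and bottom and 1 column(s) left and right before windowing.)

33 39 44
63 65 48
10 11 49
41 95 65

Output[0,0]: The receptive field on the zero-padded input at this output position is [0 0 0 / 0 5 0 / 0 9 9]. Elementwise product with the kernel and sum: 0·3 + 0·1 + 0·3 + 0·2 + 5·3 + 9·3 + 9·-1.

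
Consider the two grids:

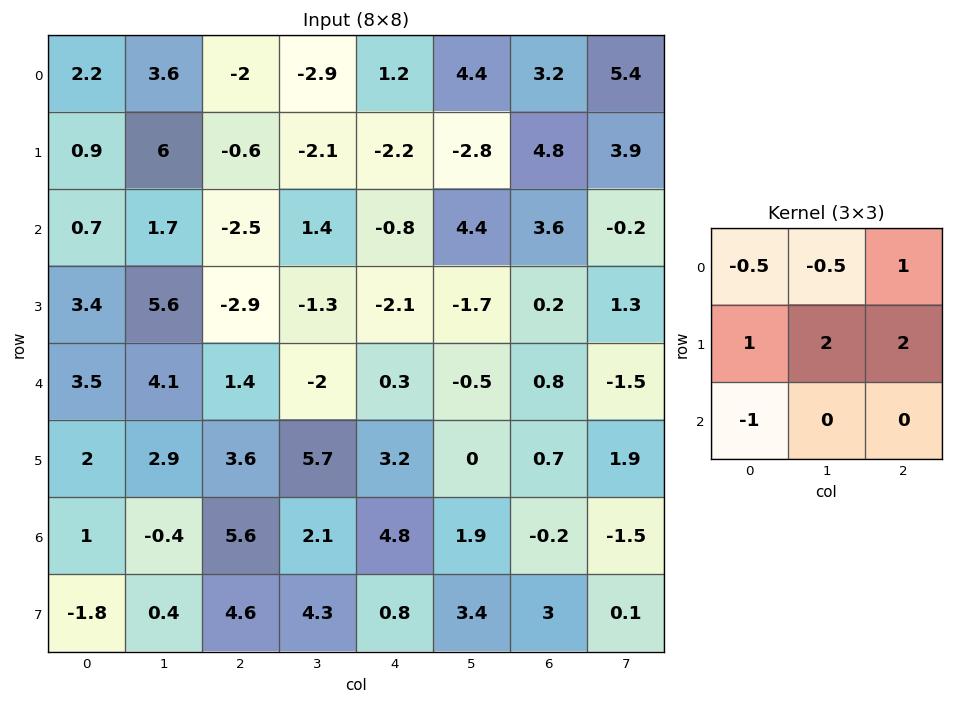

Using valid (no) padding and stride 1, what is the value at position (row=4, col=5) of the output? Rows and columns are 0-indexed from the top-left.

1.65

The receptive field on the input at this output position is [-0.5 0.8 -1.5 / 0 0.7 1.9 / 1.9 -0.2 -1.5]. Elementwise product with the kernel and sum: -0.5·-0.5 + 0.8·-0.5 + -1.5·1 + 0·1 + 0.7·2 + 1.9·2 + 1.9·-1.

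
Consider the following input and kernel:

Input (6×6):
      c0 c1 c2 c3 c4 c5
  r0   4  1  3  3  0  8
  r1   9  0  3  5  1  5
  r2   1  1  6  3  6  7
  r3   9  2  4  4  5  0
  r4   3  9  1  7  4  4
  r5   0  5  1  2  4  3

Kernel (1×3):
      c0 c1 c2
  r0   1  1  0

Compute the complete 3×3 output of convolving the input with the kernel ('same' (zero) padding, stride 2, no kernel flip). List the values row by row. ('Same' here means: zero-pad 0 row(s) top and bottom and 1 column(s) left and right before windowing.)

4 4 3
1 7 9
3 10 11

Output[0,0]: The receptive field on the zero-padded input at this output position is [0 4 1]. Elementwise product with the kernel and sum: 0·1 + 4·1.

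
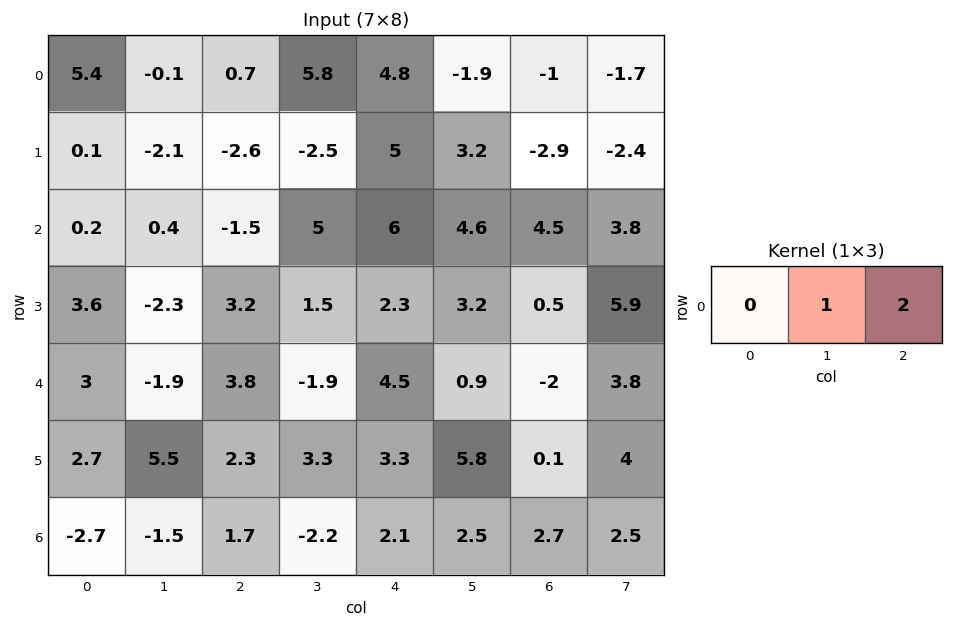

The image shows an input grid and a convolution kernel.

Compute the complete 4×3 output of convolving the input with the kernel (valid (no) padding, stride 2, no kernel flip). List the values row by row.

1.3 15.4 -3.9
-2.6 17 13.6
5.7 7.1 -3.1
1.9 2 7.9

Output[0,0]: The receptive field on the input at this output position is [5.4 -0.1 0.7]. Elementwise product with the kernel and sum: -0.1·1 + 0.7·2.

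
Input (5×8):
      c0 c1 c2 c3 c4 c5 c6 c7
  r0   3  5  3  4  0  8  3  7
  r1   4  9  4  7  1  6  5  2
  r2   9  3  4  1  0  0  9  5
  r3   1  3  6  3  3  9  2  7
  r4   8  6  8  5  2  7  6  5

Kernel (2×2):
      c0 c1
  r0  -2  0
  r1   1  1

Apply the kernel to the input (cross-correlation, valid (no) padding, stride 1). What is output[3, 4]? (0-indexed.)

3

The receptive field on the input at this output position is [3 9 / 2 7]. Elementwise product with the kernel and sum: 3·-2 + 2·1 + 7·1.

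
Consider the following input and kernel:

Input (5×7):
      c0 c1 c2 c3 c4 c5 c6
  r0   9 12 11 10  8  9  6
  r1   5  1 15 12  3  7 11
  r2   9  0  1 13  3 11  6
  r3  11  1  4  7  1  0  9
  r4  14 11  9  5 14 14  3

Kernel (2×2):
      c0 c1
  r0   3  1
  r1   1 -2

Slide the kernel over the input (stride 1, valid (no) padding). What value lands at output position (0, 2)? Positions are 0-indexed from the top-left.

The receptive field on the input at this output position is [11 10 / 15 12]. Elementwise product with the kernel and sum: 11·3 + 10·1 + 15·1 + 12·-2.

34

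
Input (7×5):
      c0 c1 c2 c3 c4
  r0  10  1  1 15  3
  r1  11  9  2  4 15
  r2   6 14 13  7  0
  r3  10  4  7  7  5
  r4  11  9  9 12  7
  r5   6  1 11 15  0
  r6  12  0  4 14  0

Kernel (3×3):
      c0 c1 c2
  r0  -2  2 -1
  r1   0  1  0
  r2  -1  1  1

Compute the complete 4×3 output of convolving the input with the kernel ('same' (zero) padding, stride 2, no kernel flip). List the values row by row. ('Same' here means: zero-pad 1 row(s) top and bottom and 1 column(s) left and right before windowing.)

30 -2 14
33 5 20
34 33 -12
23 9 -30

Output[0,0]: The receptive field on the zero-padded input at this output position is [0 0 0 / 0 10 1 / 0 11 9]. Elementwise product with the kernel and sum: 0·-2 + 0·2 + 0·-1 + 10·1 + 0·-1 + 11·1 + 9·1.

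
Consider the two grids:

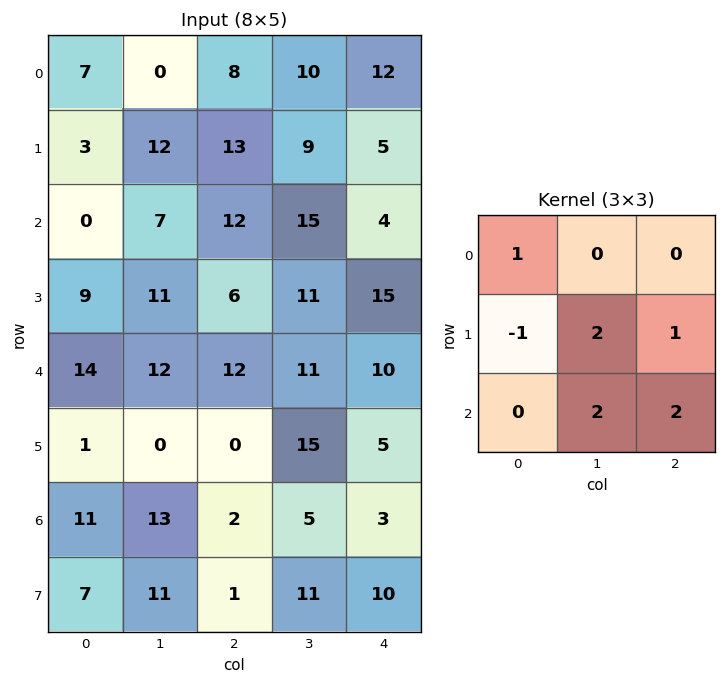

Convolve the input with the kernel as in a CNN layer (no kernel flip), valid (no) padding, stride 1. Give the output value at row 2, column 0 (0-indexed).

67

The receptive field on the input at this output position is [0 7 12 / 9 11 6 / 14 12 12]. Elementwise product with the kernel and sum: 0·1 + 9·-1 + 11·2 + 6·1 + 12·2 + 12·2.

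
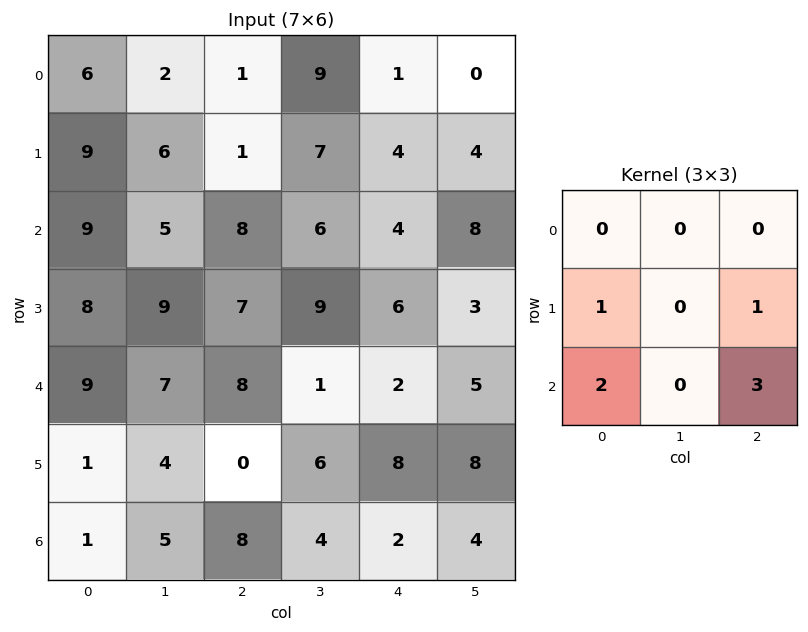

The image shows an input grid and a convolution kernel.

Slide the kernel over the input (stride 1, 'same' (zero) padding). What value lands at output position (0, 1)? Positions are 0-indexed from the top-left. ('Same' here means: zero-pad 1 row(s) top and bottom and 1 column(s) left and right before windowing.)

28

The receptive field on the zero-padded input at this output position is [0 0 0 / 6 2 1 / 9 6 1]. Elementwise product with the kernel and sum: 6·1 + 1·1 + 9·2 + 1·3.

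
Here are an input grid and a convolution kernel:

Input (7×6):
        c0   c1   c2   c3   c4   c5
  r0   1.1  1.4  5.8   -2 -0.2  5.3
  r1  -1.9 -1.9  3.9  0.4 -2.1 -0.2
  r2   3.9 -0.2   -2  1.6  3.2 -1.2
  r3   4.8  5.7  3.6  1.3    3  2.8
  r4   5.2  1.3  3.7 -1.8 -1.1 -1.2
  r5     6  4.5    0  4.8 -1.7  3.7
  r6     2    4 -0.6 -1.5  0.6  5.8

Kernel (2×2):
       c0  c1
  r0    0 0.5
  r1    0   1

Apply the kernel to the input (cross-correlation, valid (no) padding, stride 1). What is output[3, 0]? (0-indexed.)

The receptive field on the input at this output position is [4.8 5.7 / 5.2 1.3]. Elementwise product with the kernel and sum: 5.7·0.5 + 1.3·1.

4.15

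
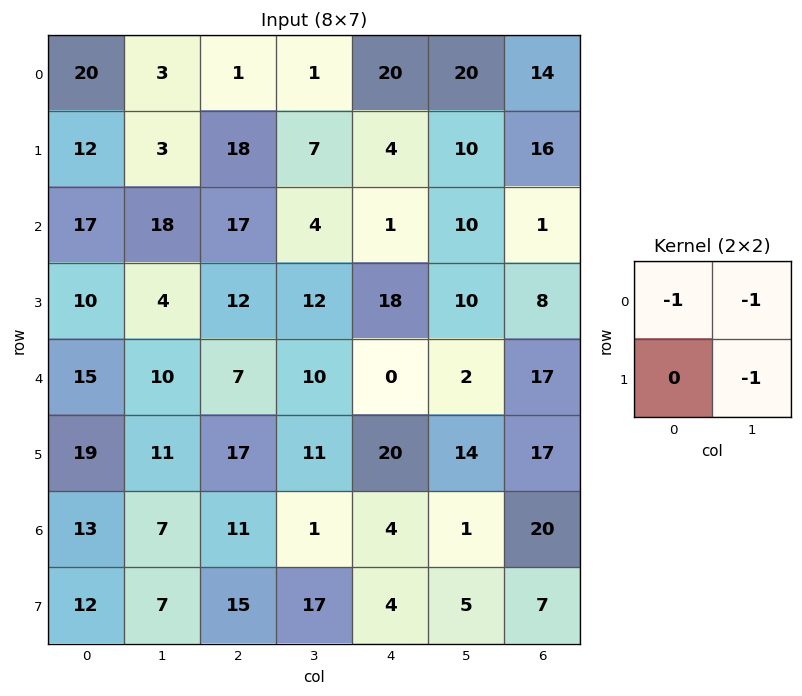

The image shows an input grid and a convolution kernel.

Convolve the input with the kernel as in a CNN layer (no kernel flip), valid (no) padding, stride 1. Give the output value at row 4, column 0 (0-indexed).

-36

The receptive field on the input at this output position is [15 10 / 19 11]. Elementwise product with the kernel and sum: 15·-1 + 10·-1 + 11·-1.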